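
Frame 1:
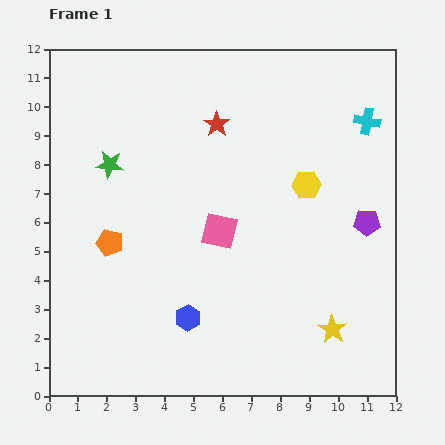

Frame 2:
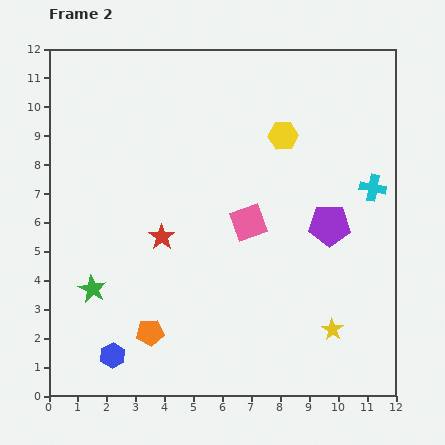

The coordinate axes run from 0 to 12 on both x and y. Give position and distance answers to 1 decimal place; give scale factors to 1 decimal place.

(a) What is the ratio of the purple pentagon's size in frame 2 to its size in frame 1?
1.5×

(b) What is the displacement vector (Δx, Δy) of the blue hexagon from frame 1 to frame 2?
(-2.6, -1.3)

The blue hexagon was at (4.8, 2.7) in frame 1 and (2.2, 1.4) in frame 2.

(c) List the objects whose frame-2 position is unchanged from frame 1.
the yellow star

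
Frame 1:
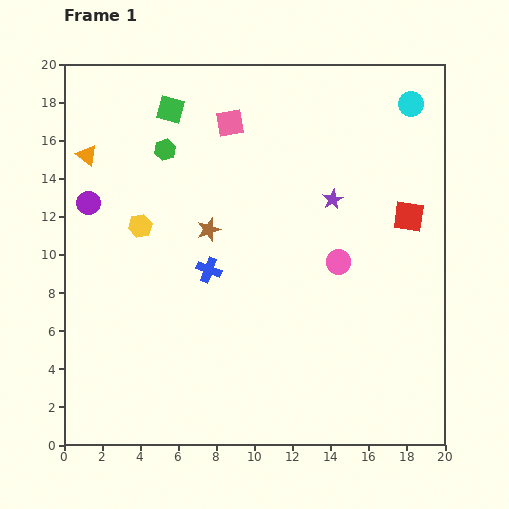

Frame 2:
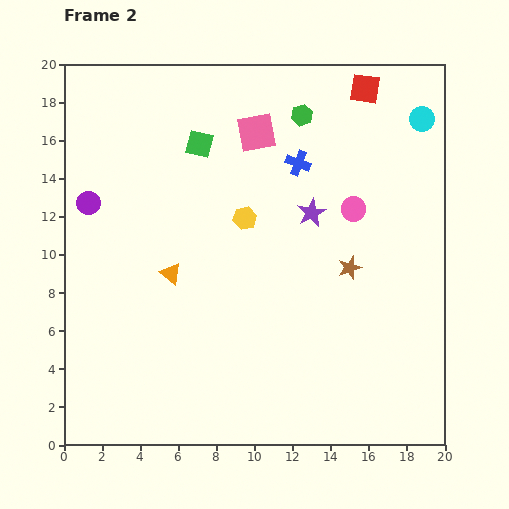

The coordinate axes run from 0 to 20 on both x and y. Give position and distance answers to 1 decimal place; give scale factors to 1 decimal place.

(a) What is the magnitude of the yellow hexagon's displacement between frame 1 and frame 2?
5.5

The yellow hexagon moved from (4.0, 11.5) to (9.5, 11.9), a distance of √(5.5² + 0.4²) ≈ 5.5.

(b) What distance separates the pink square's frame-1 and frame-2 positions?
1.5

The pink square moved from (8.7, 16.9) to (10.1, 16.4), a distance of √(1.4² + 0.5²) ≈ 1.5.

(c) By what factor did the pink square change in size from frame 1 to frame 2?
1.4×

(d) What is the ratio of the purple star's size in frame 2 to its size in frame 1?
1.4×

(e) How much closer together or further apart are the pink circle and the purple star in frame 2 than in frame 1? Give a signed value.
-1.1

Distance in frame 1: 3.3. Distance in frame 2: 2.2.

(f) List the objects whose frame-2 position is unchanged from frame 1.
the purple circle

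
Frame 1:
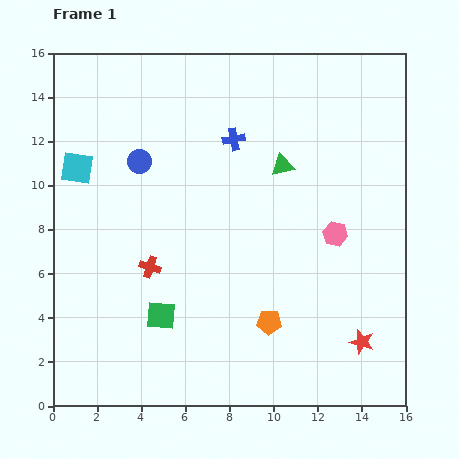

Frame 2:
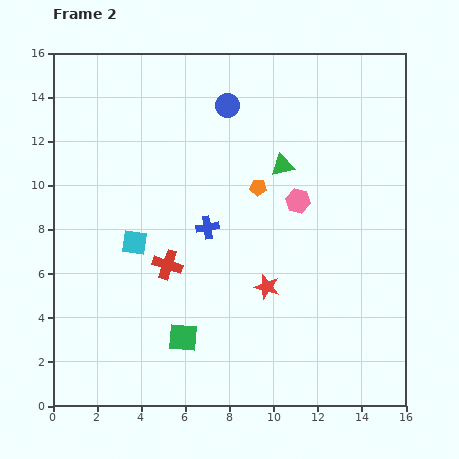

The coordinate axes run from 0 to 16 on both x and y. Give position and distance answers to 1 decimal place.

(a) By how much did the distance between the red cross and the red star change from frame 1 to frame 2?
-5.6

Distance in frame 1: 10.2. Distance in frame 2: 4.6.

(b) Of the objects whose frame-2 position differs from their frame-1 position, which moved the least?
the red cross

(moved 0.8)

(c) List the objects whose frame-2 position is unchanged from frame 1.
the green triangle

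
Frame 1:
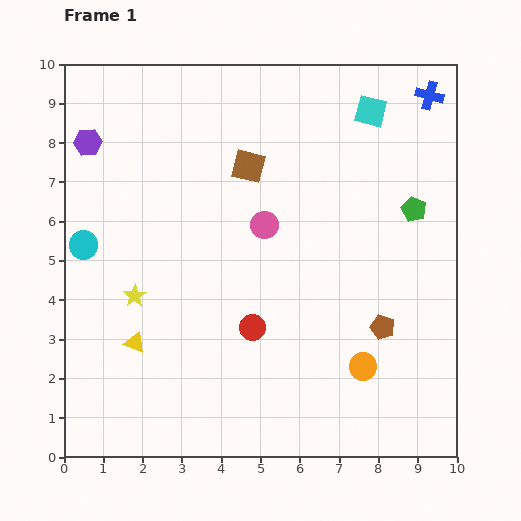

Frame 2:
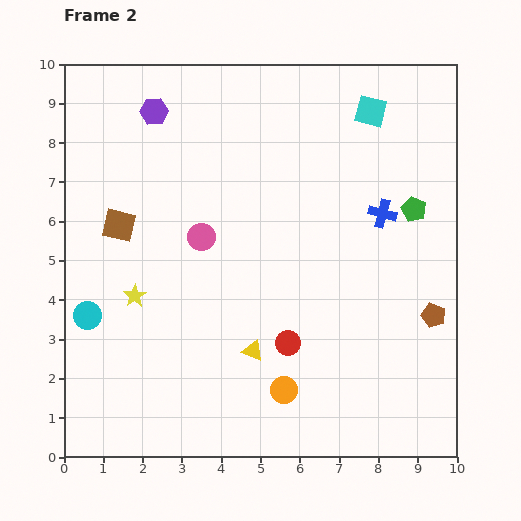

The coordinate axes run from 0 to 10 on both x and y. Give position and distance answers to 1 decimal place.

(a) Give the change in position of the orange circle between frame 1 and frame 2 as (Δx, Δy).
(-2.0, -0.6)

The orange circle was at (7.6, 2.3) in frame 1 and (5.6, 1.7) in frame 2.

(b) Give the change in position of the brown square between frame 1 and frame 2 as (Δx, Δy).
(-3.3, -1.5)

The brown square was at (4.7, 7.4) in frame 1 and (1.4, 5.9) in frame 2.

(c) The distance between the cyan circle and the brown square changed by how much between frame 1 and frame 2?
-2.3

Distance in frame 1: 4.7. Distance in frame 2: 2.4.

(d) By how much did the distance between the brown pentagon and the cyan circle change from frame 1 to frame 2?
+0.9

Distance in frame 1: 7.9. Distance in frame 2: 8.8.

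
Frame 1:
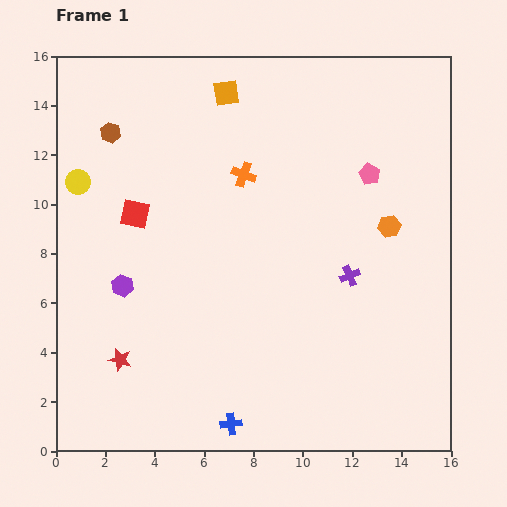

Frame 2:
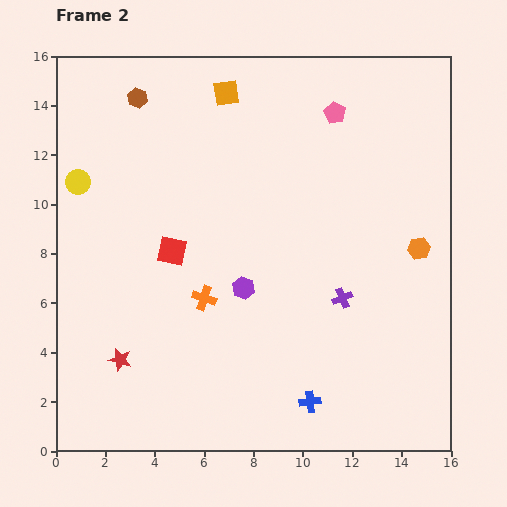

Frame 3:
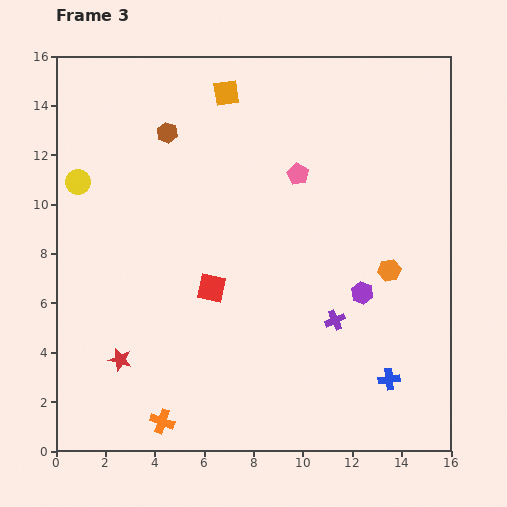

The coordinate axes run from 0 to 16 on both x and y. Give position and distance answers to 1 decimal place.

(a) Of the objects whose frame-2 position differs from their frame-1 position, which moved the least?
the purple cross

(moved 0.9)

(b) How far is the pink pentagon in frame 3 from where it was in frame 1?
2.9

The pink pentagon moved from (12.7, 11.2) to (9.8, 11.2), a distance of √(2.9² + 0.0²) ≈ 2.9.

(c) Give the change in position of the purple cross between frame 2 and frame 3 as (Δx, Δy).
(-0.3, -0.9)

The purple cross was at (11.6, 6.2) in frame 2 and (11.3, 5.3) in frame 3.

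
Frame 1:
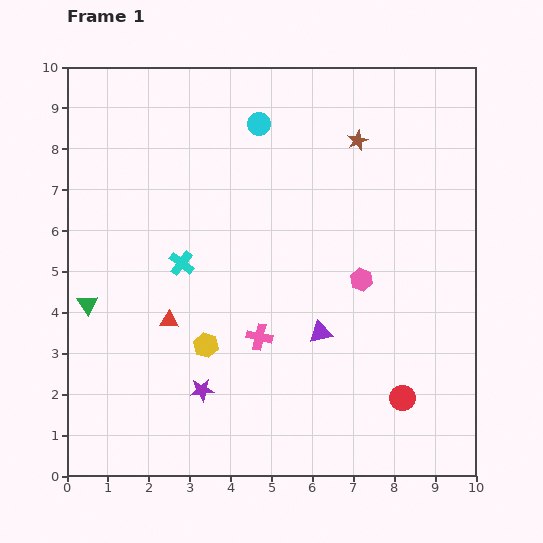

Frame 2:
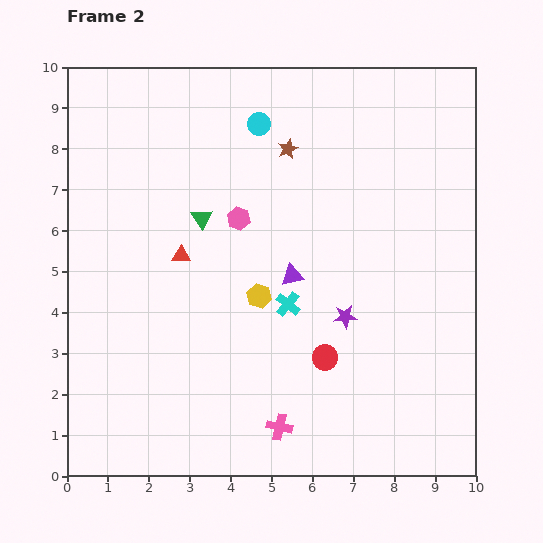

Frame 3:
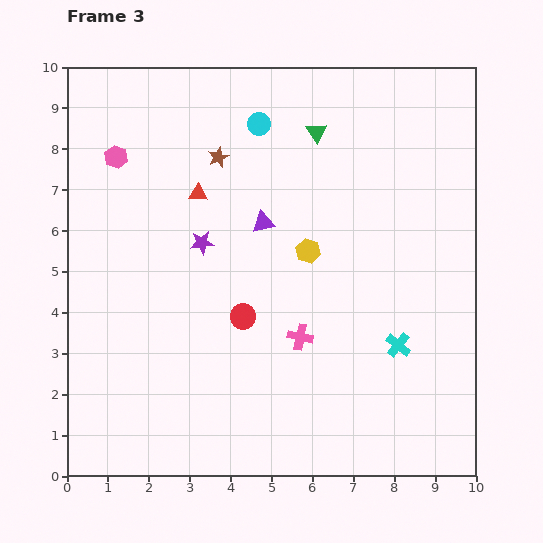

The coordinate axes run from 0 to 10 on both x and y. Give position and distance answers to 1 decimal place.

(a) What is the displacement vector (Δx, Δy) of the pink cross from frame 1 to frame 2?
(0.5, -2.2)

The pink cross was at (4.7, 3.4) in frame 1 and (5.2, 1.2) in frame 2.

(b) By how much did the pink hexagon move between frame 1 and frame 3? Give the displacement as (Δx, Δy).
(-6.0, 3.0)

The pink hexagon was at (7.2, 4.8) in frame 1 and (1.2, 7.8) in frame 3.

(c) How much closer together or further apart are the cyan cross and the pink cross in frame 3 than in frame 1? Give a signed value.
-0.2

Distance in frame 1: 2.6. Distance in frame 3: 2.4.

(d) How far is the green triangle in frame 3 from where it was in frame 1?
7.0

The green triangle moved from (0.5, 4.2) to (6.1, 8.4), a distance of √(5.6² + 4.2²) ≈ 7.0.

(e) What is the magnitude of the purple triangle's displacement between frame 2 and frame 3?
1.5

The purple triangle moved from (5.5, 4.9) to (4.8, 6.2), a distance of √(0.7² + 1.3²) ≈ 1.5.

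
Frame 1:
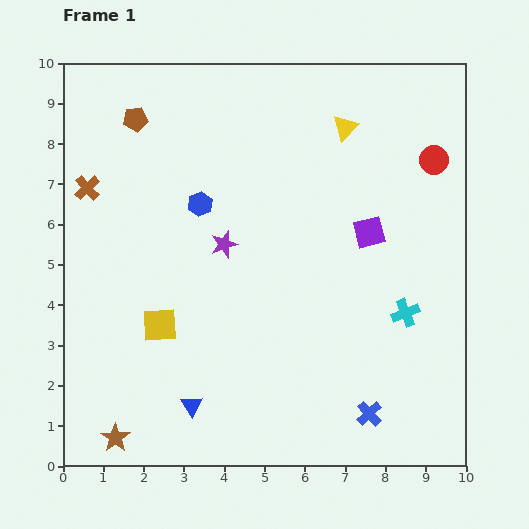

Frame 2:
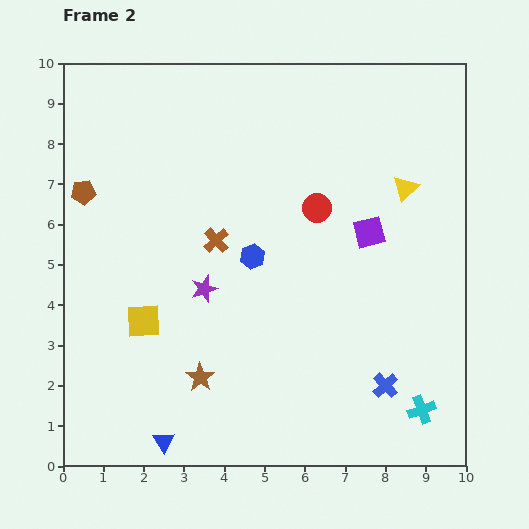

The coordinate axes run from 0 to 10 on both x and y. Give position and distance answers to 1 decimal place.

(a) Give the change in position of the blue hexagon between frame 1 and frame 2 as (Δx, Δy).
(1.3, -1.3)

The blue hexagon was at (3.4, 6.5) in frame 1 and (4.7, 5.2) in frame 2.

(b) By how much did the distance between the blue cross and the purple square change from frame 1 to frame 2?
-0.7

Distance in frame 1: 4.5. Distance in frame 2: 3.8.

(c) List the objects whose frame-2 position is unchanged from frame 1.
the purple square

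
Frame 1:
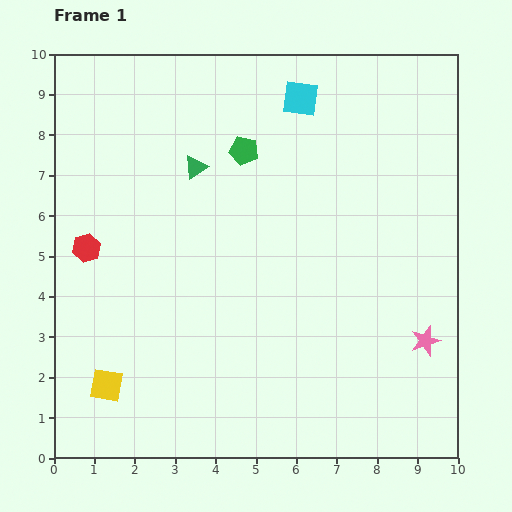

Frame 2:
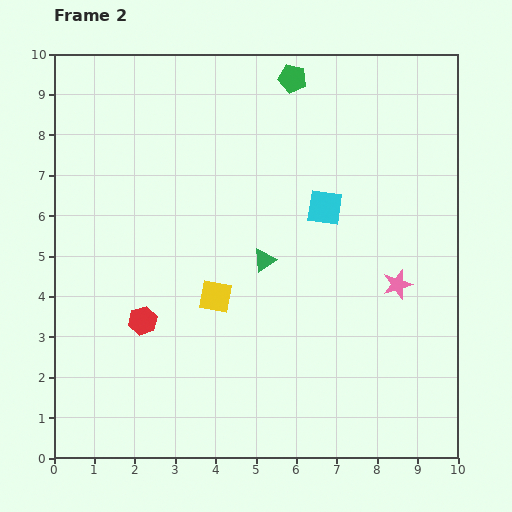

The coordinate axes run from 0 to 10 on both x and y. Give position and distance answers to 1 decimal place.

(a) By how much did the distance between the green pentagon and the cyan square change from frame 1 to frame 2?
+1.4

Distance in frame 1: 1.9. Distance in frame 2: 3.3.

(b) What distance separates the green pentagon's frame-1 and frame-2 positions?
2.2

The green pentagon moved from (4.7, 7.6) to (5.9, 9.4), a distance of √(1.2² + 1.8²) ≈ 2.2.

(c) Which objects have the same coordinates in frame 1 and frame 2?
none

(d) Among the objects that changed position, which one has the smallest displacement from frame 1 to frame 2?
the pink star

(moved 1.6)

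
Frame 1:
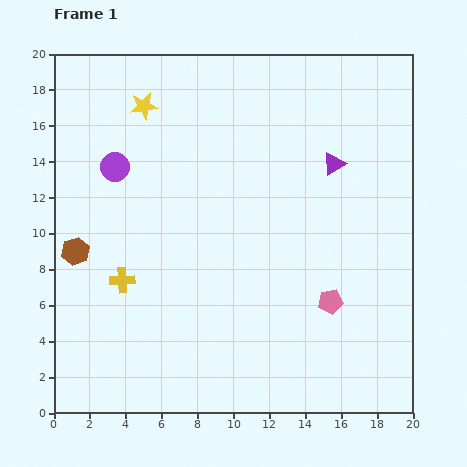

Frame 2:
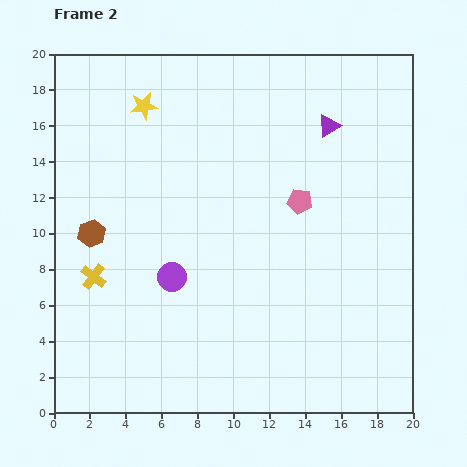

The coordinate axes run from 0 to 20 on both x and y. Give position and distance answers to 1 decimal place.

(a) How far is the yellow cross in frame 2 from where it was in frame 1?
1.6

The yellow cross moved from (3.8, 7.4) to (2.2, 7.6), a distance of √(1.6² + 0.2²) ≈ 1.6.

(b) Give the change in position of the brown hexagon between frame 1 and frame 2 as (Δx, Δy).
(0.9, 1.0)

The brown hexagon was at (1.2, 9.0) in frame 1 and (2.1, 10.0) in frame 2.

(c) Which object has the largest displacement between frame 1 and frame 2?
the purple circle

(moved 6.9; next 5.9)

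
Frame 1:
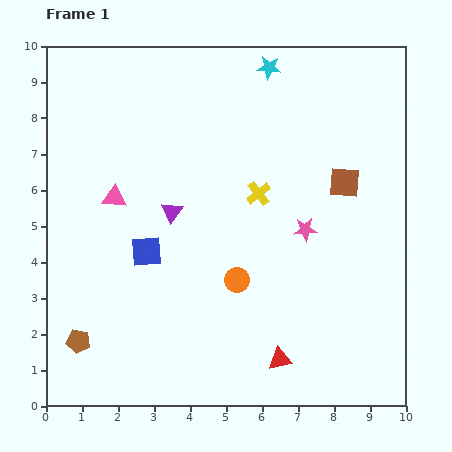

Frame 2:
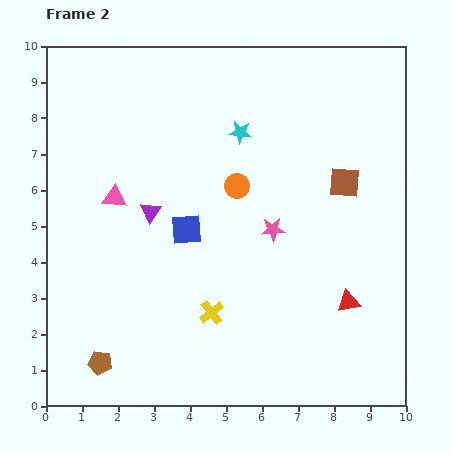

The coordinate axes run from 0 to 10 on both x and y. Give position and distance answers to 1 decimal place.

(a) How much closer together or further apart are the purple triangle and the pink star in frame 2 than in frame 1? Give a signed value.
-0.3

Distance in frame 1: 3.7. Distance in frame 2: 3.4.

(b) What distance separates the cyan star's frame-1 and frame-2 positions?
2.0

The cyan star moved from (6.2, 9.4) to (5.4, 7.6), a distance of √(0.8² + 1.8²) ≈ 2.0.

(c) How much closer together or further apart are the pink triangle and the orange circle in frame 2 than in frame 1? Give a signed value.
-0.7

Distance in frame 1: 4.1. Distance in frame 2: 3.4.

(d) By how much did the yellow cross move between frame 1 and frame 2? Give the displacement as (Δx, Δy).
(-1.3, -3.3)

The yellow cross was at (5.9, 5.9) in frame 1 and (4.6, 2.6) in frame 2.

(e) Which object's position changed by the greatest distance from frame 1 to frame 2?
the yellow cross

(moved 3.5; next 2.6)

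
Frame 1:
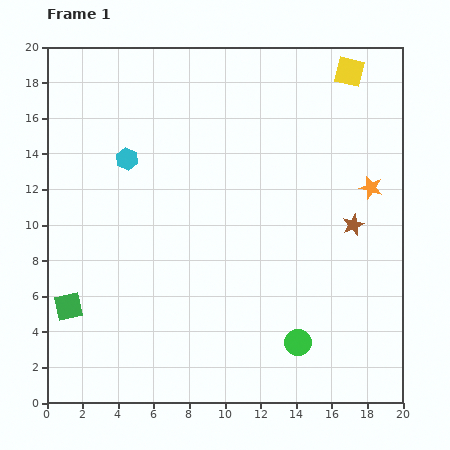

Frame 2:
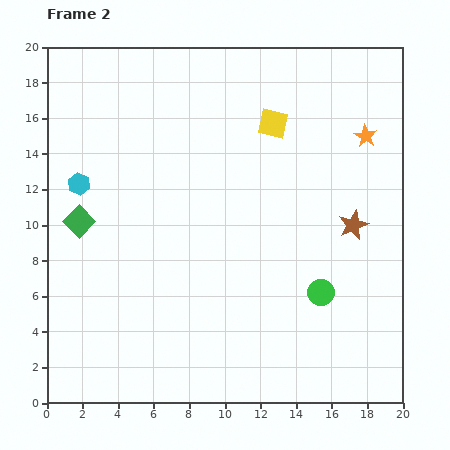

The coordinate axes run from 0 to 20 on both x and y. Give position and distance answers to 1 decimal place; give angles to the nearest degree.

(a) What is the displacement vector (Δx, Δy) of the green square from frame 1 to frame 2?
(0.6, 4.8)

The green square was at (1.2, 5.4) in frame 1 and (1.8, 10.2) in frame 2.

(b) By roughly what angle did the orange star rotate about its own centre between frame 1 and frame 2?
16° clockwise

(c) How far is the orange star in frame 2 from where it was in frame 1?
2.9

The orange star moved from (18.2, 12.1) to (17.9, 15.0), a distance of √(0.3² + 2.9²) ≈ 2.9.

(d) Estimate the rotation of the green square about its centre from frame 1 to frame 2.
33° counter-clockwise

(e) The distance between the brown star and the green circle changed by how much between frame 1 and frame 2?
-3.1

Distance in frame 1: 7.3. Distance in frame 2: 4.2.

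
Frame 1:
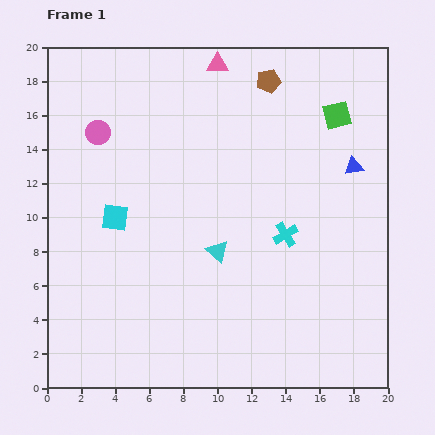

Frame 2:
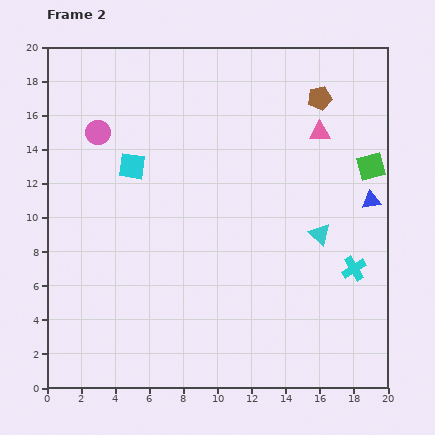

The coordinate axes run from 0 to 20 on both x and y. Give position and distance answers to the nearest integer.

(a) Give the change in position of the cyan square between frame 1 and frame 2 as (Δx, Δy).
(1, 3)

The cyan square was at (4, 10) in frame 1 and (5, 13) in frame 2.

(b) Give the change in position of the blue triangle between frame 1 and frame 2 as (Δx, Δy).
(1, -2)

The blue triangle was at (18, 13) in frame 1 and (19, 11) in frame 2.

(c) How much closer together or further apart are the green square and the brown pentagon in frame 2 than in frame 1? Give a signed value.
+1

Distance in frame 1: 4. Distance in frame 2: 5.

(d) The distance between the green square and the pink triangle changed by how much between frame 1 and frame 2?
-4

Distance in frame 1: 8. Distance in frame 2: 4.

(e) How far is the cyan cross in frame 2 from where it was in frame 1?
4

The cyan cross moved from (14, 9) to (18, 7), a distance of √(4² + 2²) ≈ 4.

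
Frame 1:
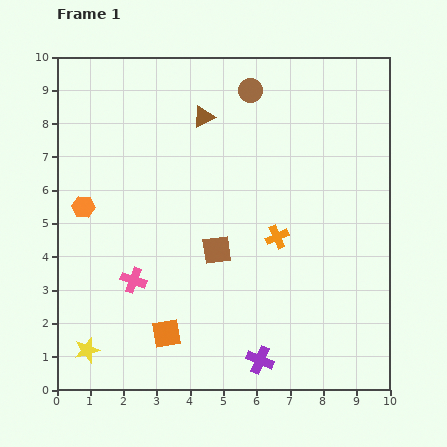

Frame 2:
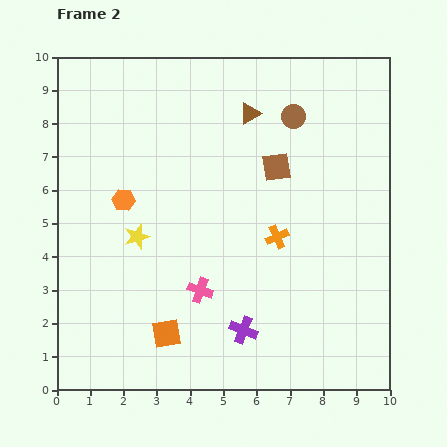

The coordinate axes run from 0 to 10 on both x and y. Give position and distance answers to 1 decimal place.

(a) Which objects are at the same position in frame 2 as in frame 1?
the orange square, the orange cross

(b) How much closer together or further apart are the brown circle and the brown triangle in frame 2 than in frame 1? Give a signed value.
-0.3

Distance in frame 1: 1.6. Distance in frame 2: 1.3.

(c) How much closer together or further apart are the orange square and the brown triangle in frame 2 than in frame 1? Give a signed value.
+0.5

Distance in frame 1: 6.6. Distance in frame 2: 7.1.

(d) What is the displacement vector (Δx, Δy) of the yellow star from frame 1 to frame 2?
(1.5, 3.4)

The yellow star was at (0.9, 1.2) in frame 1 and (2.4, 4.6) in frame 2.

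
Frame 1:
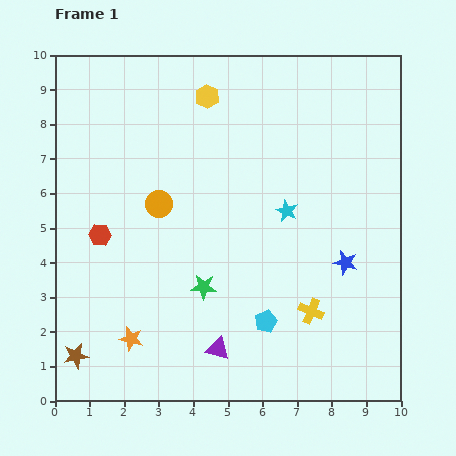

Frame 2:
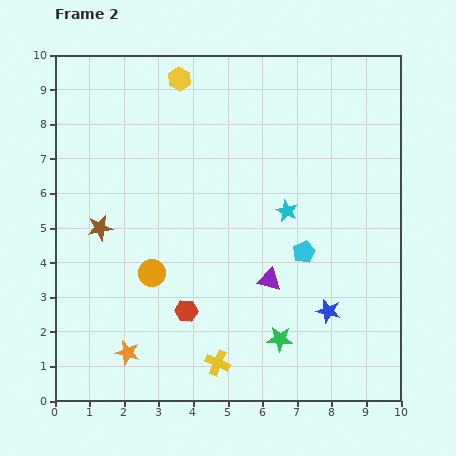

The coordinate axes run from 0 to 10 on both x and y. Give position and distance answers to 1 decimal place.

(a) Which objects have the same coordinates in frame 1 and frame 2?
the cyan star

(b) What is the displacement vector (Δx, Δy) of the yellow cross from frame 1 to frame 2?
(-2.7, -1.5)

The yellow cross was at (7.4, 2.6) in frame 1 and (4.7, 1.1) in frame 2.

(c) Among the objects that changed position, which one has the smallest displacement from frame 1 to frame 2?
the orange star

(moved 0.4)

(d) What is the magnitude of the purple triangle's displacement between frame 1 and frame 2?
2.5

The purple triangle moved from (4.7, 1.5) to (6.2, 3.5), a distance of √(1.5² + 2.0²) ≈ 2.5.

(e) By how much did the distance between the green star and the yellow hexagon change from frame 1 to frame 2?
+2.5

Distance in frame 1: 5.5. Distance in frame 2: 8.0.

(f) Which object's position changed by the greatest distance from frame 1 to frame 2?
the brown star

(moved 3.8; next 3.3)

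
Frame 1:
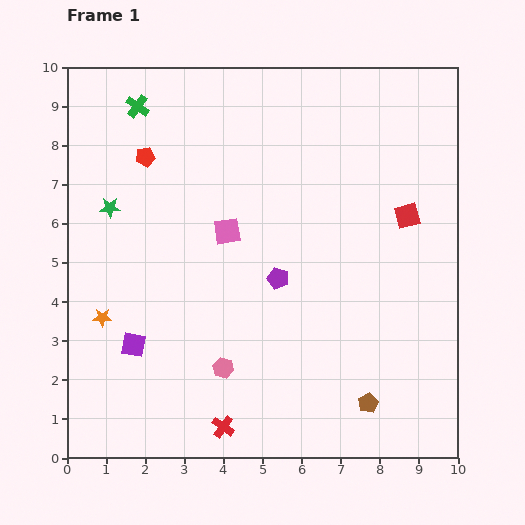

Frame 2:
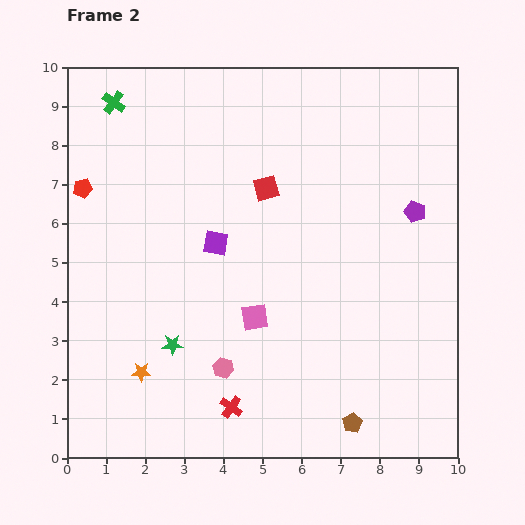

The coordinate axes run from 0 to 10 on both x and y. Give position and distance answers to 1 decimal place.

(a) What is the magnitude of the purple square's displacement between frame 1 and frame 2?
3.3

The purple square moved from (1.7, 2.9) to (3.8, 5.5), a distance of √(2.1² + 2.6²) ≈ 3.3.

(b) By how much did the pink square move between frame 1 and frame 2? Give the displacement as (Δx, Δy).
(0.7, -2.2)

The pink square was at (4.1, 5.8) in frame 1 and (4.8, 3.6) in frame 2.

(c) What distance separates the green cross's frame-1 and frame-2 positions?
0.6

The green cross moved from (1.8, 9.0) to (1.2, 9.1), a distance of √(0.6² + 0.1²) ≈ 0.6.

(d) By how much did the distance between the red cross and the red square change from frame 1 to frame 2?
-1.5

Distance in frame 1: 7.2. Distance in frame 2: 5.7.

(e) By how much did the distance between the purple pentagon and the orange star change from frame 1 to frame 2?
+3.5

Distance in frame 1: 4.6. Distance in frame 2: 8.1.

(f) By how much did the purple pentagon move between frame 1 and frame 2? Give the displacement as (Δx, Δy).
(3.5, 1.7)

The purple pentagon was at (5.4, 4.6) in frame 1 and (8.9, 6.3) in frame 2.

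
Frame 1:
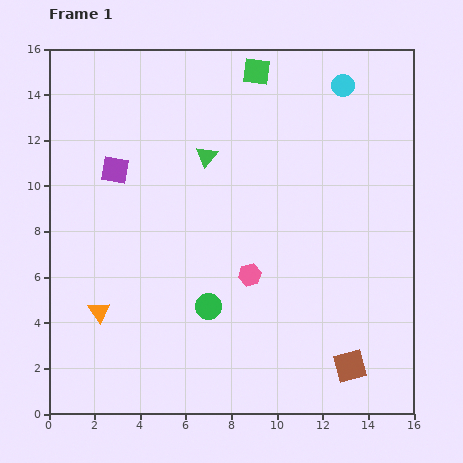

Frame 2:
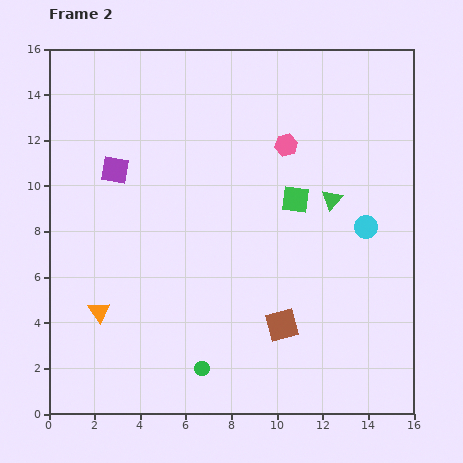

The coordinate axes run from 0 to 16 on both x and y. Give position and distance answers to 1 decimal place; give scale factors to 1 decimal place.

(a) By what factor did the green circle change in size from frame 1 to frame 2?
0.6×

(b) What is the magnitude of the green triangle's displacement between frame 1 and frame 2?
5.8

The green triangle moved from (6.9, 11.3) to (12.4, 9.4), a distance of √(5.5² + 1.9²) ≈ 5.8.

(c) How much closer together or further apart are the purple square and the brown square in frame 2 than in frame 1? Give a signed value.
-3.4

Distance in frame 1: 13.4. Distance in frame 2: 10.0.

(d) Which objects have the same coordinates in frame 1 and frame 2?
the purple square, the orange triangle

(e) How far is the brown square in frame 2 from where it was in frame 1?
3.5

The brown square moved from (13.2, 2.1) to (10.2, 3.9), a distance of √(3.0² + 1.8²) ≈ 3.5.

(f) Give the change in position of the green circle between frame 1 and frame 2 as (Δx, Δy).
(-0.3, -2.7)

The green circle was at (7.0, 4.7) in frame 1 and (6.7, 2.0) in frame 2.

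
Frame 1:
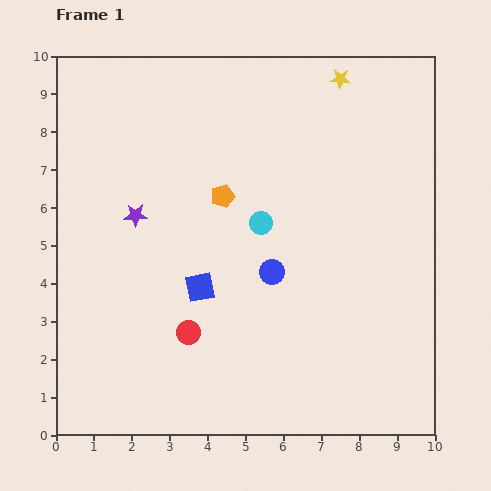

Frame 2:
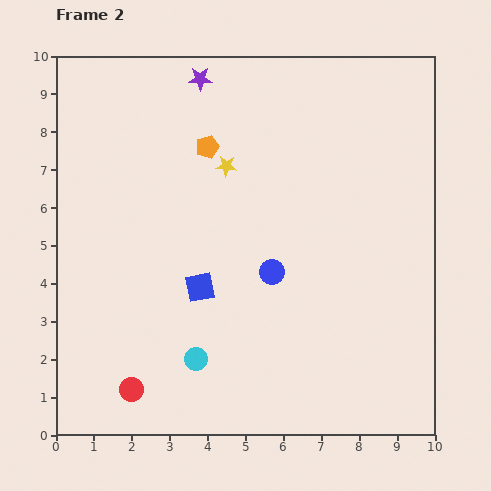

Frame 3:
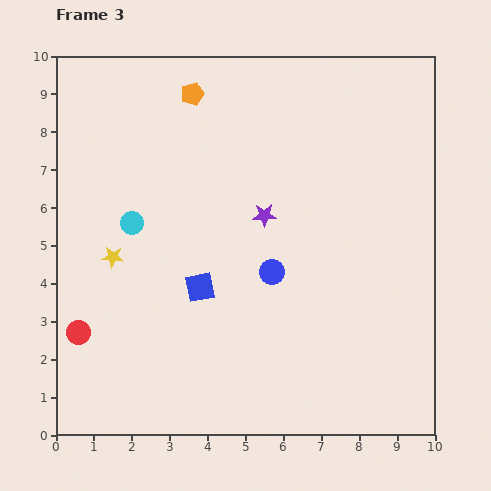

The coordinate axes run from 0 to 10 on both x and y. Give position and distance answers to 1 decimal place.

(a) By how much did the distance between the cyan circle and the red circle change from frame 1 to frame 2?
-1.6

Distance in frame 1: 3.5. Distance in frame 2: 1.9.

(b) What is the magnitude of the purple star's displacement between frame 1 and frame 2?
4.0

The purple star moved from (2.1, 5.8) to (3.8, 9.4), a distance of √(1.7² + 3.6²) ≈ 4.0.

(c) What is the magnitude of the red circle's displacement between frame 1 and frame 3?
2.9

The red circle moved from (3.5, 2.7) to (0.6, 2.7), a distance of √(2.9² + 0.0²) ≈ 2.9.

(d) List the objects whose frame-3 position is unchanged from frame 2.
the blue circle, the blue square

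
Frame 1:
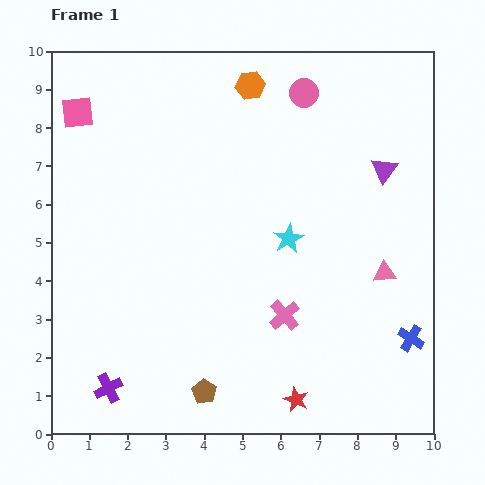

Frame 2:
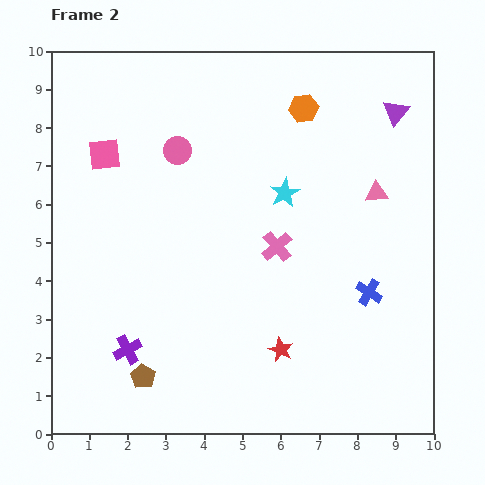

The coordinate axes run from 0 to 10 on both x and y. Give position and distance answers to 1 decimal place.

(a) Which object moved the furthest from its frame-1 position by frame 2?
the pink circle

(moved 3.6; next 2.1)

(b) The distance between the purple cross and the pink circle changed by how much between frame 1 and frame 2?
-3.8

Distance in frame 1: 9.2. Distance in frame 2: 5.4.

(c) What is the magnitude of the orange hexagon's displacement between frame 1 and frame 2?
1.5

The orange hexagon moved from (5.2, 9.1) to (6.6, 8.5), a distance of √(1.4² + 0.6²) ≈ 1.5.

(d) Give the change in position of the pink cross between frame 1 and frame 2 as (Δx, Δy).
(-0.2, 1.8)

The pink cross was at (6.1, 3.1) in frame 1 and (5.9, 4.9) in frame 2.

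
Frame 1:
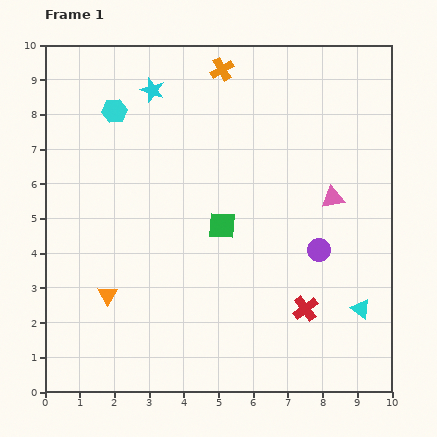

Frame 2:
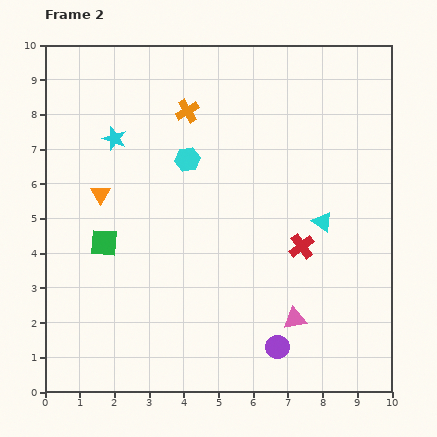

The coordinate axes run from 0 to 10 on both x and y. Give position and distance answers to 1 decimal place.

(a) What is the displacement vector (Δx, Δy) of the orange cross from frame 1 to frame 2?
(-1.0, -1.2)

The orange cross was at (5.1, 9.3) in frame 1 and (4.1, 8.1) in frame 2.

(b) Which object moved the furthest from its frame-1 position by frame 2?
the pink triangle

(moved 3.7; next 3.4)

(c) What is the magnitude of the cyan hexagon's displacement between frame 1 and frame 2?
2.5

The cyan hexagon moved from (2.0, 8.1) to (4.1, 6.7), a distance of √(2.1² + 1.4²) ≈ 2.5.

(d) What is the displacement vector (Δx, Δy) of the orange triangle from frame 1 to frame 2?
(-0.2, 2.9)

The orange triangle was at (1.8, 2.8) in frame 1 and (1.6, 5.7) in frame 2.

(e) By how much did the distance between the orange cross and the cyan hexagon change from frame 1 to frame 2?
-1.9

Distance in frame 1: 3.3. Distance in frame 2: 1.4.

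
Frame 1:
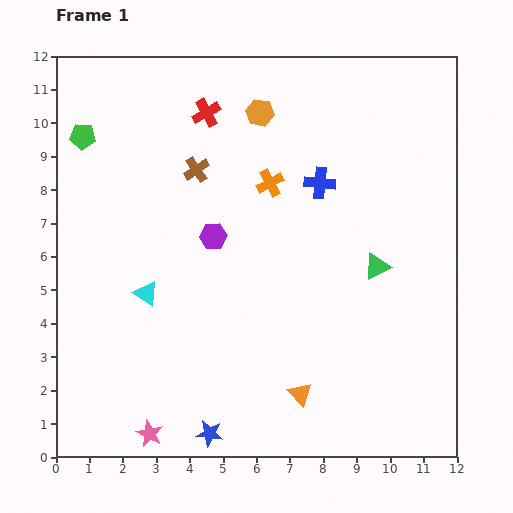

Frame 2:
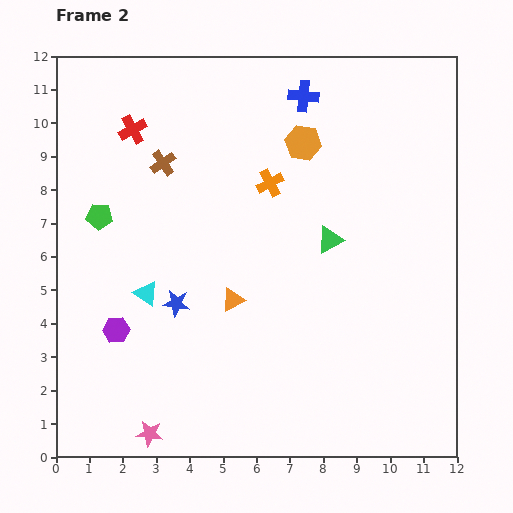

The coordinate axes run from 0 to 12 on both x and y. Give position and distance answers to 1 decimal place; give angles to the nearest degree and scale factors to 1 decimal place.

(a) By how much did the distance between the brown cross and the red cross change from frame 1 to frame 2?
-0.4

Distance in frame 1: 1.7. Distance in frame 2: 1.3.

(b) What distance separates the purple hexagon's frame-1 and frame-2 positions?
4.0

The purple hexagon moved from (4.7, 6.6) to (1.8, 3.8), a distance of √(2.9² + 2.8²) ≈ 4.0.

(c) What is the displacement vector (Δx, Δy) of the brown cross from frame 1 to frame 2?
(-1.0, 0.2)

The brown cross was at (4.2, 8.6) in frame 1 and (3.2, 8.8) in frame 2.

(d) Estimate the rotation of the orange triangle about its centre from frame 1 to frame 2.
46° clockwise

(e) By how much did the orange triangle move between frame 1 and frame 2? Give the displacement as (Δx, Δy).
(-2.0, 2.8)

The orange triangle was at (7.3, 1.9) in frame 1 and (5.3, 4.7) in frame 2.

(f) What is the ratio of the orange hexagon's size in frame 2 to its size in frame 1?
1.3×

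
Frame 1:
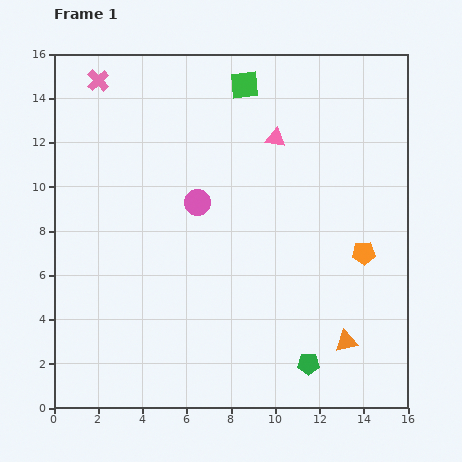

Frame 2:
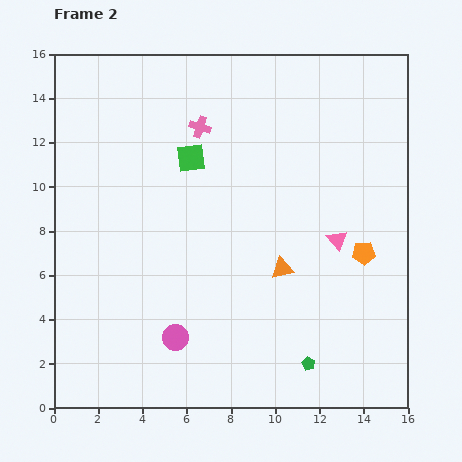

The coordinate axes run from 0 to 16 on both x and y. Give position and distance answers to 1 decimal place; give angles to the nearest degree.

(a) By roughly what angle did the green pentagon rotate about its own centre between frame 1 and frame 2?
26° clockwise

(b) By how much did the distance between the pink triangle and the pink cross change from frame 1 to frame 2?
-0.4

Distance in frame 1: 8.4. Distance in frame 2: 8.0.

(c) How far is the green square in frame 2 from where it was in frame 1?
4.1

The green square moved from (8.6, 14.6) to (6.2, 11.3), a distance of √(2.4² + 3.3²) ≈ 4.1.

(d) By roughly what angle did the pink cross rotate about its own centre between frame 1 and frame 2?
27° counter-clockwise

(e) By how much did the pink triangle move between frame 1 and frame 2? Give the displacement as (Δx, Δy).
(2.8, -4.6)

The pink triangle was at (10.0, 12.2) in frame 1 and (12.8, 7.6) in frame 2.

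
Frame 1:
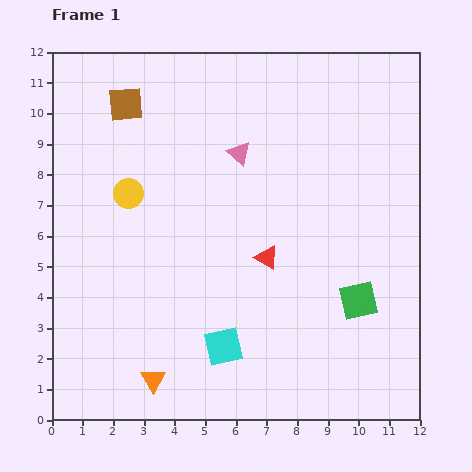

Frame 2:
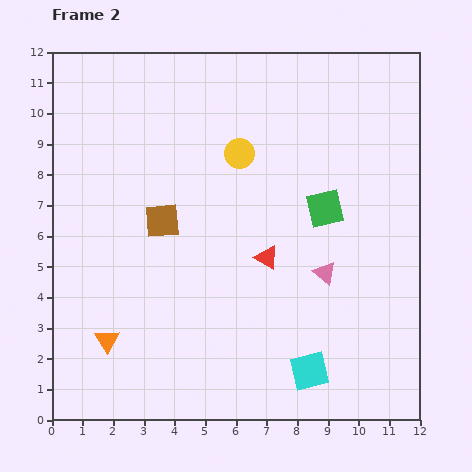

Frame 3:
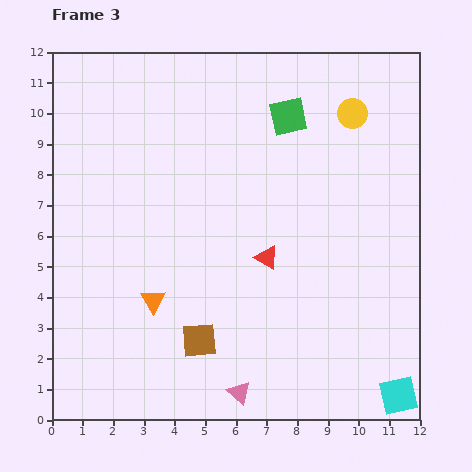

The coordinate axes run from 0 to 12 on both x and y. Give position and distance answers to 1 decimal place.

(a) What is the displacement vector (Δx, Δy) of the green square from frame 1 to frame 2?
(-1.1, 3.0)

The green square was at (10.0, 3.9) in frame 1 and (8.9, 6.9) in frame 2.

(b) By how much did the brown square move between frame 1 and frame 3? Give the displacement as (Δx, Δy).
(2.4, -7.7)

The brown square was at (2.4, 10.3) in frame 1 and (4.8, 2.6) in frame 3.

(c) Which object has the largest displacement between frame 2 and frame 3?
the pink triangle

(moved 4.8; next 4.1)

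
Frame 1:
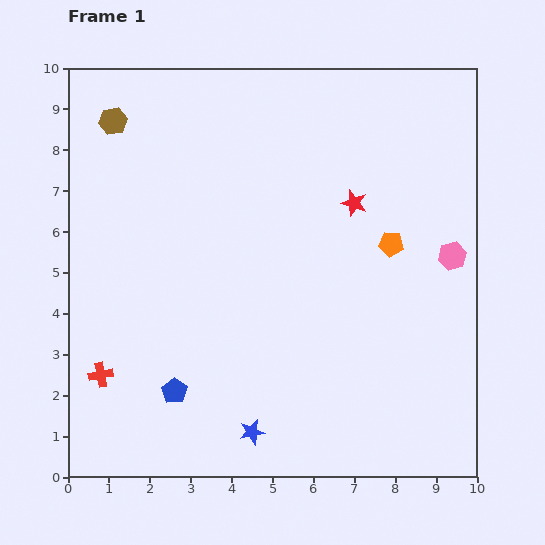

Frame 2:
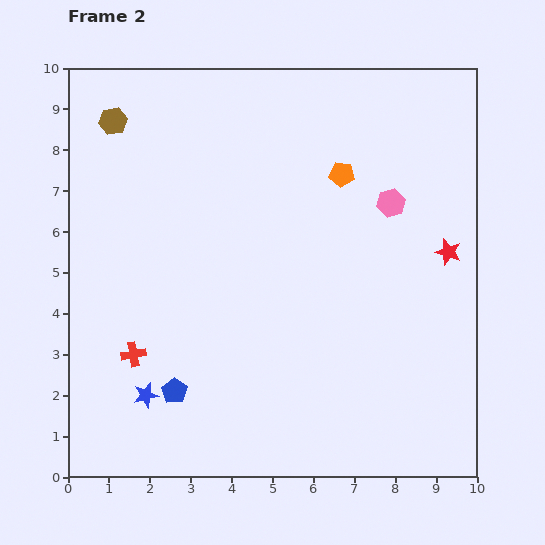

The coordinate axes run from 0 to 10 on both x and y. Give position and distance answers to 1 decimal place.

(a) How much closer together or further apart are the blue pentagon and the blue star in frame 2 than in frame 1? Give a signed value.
-1.4

Distance in frame 1: 2.1. Distance in frame 2: 0.7.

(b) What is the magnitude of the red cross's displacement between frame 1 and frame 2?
0.9

The red cross moved from (0.8, 2.5) to (1.6, 3.0), a distance of √(0.8² + 0.5²) ≈ 0.9.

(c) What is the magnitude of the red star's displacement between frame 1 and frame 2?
2.6

The red star moved from (7.0, 6.7) to (9.3, 5.5), a distance of √(2.3² + 1.2²) ≈ 2.6.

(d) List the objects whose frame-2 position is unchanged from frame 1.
the blue pentagon, the brown hexagon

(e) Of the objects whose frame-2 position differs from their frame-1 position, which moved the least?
the red cross

(moved 0.9)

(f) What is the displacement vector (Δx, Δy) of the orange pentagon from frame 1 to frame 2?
(-1.2, 1.7)

The orange pentagon was at (7.9, 5.7) in frame 1 and (6.7, 7.4) in frame 2.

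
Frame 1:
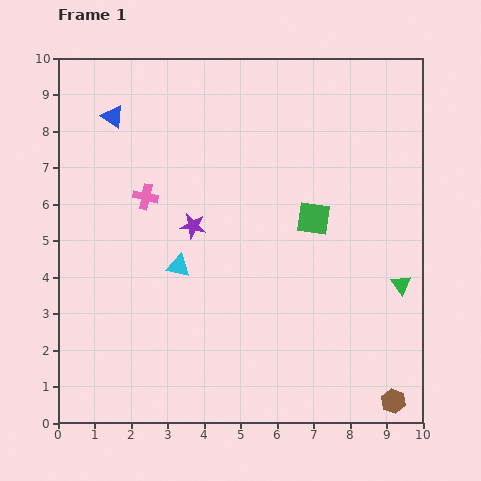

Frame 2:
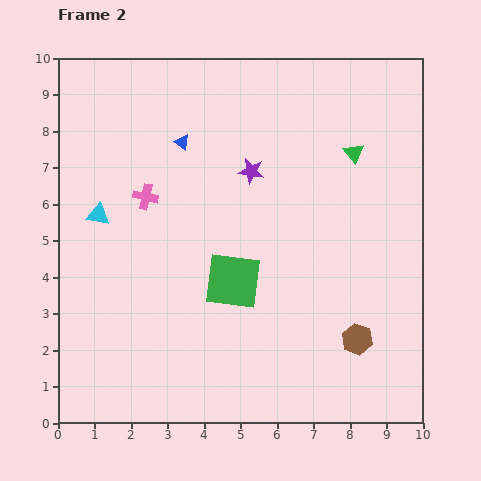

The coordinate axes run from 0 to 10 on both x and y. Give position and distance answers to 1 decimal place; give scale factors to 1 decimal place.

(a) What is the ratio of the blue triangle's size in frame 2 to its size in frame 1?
0.7×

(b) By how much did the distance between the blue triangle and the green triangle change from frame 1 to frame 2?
-4.4

Distance in frame 1: 9.1. Distance in frame 2: 4.7.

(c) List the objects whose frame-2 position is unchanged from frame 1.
the pink cross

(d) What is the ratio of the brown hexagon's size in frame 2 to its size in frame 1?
1.3×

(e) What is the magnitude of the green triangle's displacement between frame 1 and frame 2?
3.8

The green triangle moved from (9.4, 3.8) to (8.1, 7.4), a distance of √(1.3² + 3.6²) ≈ 3.8.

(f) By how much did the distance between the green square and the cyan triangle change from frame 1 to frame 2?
+0.2

Distance in frame 1: 3.9. Distance in frame 2: 4.1.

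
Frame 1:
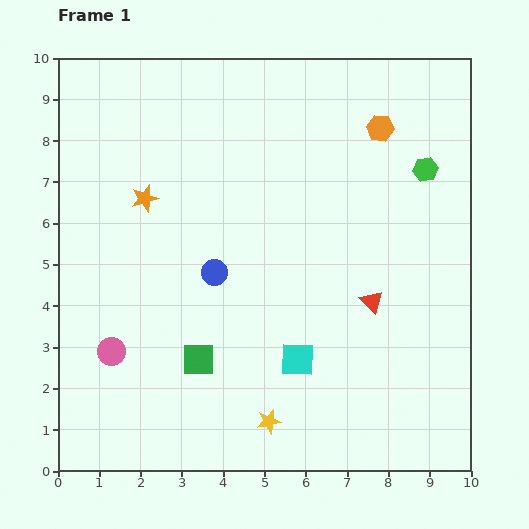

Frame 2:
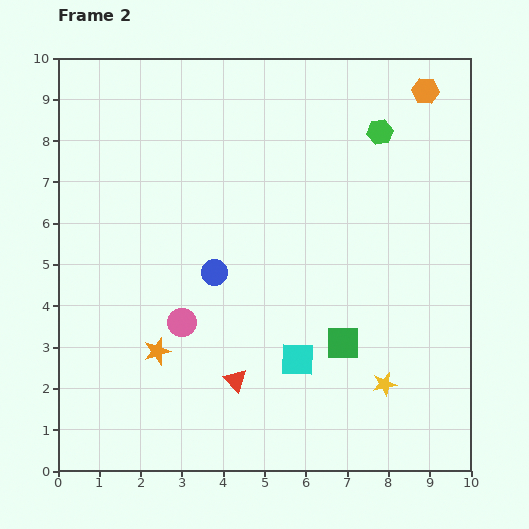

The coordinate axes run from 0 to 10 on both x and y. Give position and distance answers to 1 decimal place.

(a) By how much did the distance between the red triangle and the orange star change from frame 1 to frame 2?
-4.0

Distance in frame 1: 6.0. Distance in frame 2: 2.0.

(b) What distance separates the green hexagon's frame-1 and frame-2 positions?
1.4

The green hexagon moved from (8.9, 7.3) to (7.8, 8.2), a distance of √(1.1² + 0.9²) ≈ 1.4.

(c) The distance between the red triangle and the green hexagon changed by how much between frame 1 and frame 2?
+3.4

Distance in frame 1: 3.5. Distance in frame 2: 6.9.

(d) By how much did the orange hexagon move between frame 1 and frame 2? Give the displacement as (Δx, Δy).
(1.1, 0.9)

The orange hexagon was at (7.8, 8.3) in frame 1 and (8.9, 9.2) in frame 2.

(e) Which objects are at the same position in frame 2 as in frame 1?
the cyan square, the blue circle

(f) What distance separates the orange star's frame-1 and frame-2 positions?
3.7

The orange star moved from (2.1, 6.6) to (2.4, 2.9), a distance of √(0.3² + 3.7²) ≈ 3.7.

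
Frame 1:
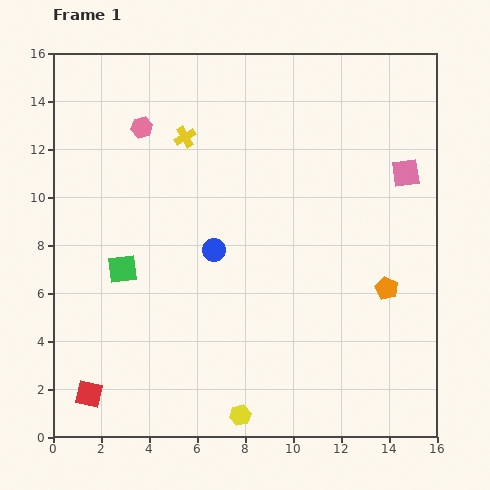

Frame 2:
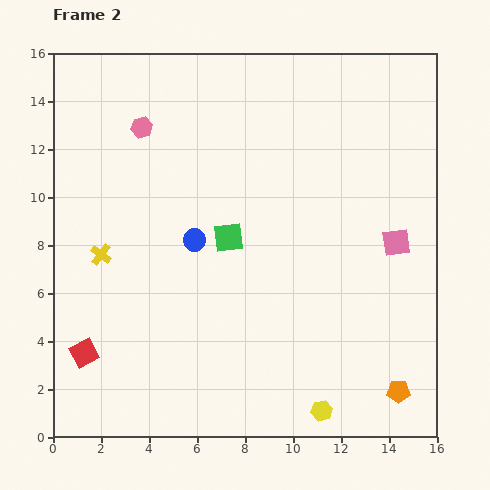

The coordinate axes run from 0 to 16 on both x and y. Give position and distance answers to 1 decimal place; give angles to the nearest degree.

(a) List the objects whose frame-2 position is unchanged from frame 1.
the pink hexagon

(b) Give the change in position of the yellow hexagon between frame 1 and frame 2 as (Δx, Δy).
(3.4, 0.2)

The yellow hexagon was at (7.8, 0.9) in frame 1 and (11.2, 1.1) in frame 2.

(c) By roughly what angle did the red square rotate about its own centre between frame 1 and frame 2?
40° counter-clockwise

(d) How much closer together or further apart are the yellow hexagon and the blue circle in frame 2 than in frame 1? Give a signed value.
+1.9

Distance in frame 1: 7.0. Distance in frame 2: 8.9.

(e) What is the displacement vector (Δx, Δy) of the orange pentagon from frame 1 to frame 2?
(0.5, -4.3)

The orange pentagon was at (13.9, 6.2) in frame 1 and (14.4, 1.9) in frame 2.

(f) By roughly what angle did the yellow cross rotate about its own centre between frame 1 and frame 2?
24° counter-clockwise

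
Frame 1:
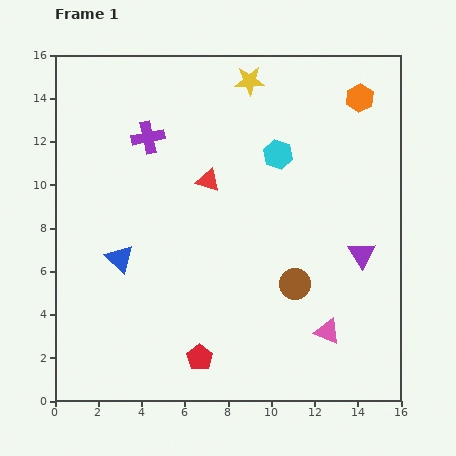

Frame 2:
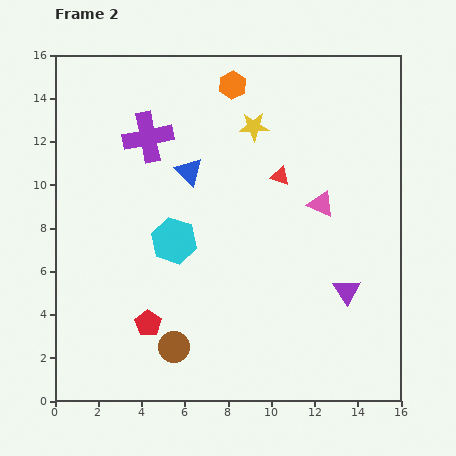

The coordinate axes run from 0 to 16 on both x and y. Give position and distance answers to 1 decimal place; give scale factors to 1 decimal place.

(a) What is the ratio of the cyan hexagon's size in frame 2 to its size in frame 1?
1.6×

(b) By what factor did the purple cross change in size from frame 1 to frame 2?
1.5×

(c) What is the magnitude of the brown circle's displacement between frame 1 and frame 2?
6.3

The brown circle moved from (11.1, 5.4) to (5.5, 2.5), a distance of √(5.6² + 2.9²) ≈ 6.3.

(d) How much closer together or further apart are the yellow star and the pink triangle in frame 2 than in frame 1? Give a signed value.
-7.3

Distance in frame 1: 12.1. Distance in frame 2: 4.8.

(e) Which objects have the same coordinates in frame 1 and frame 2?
the purple cross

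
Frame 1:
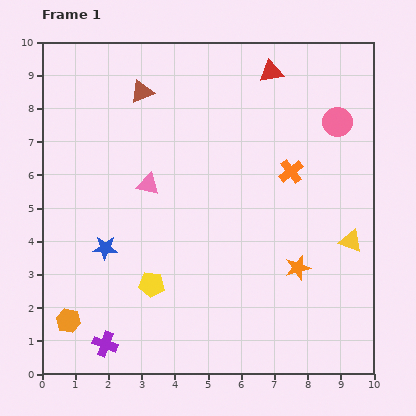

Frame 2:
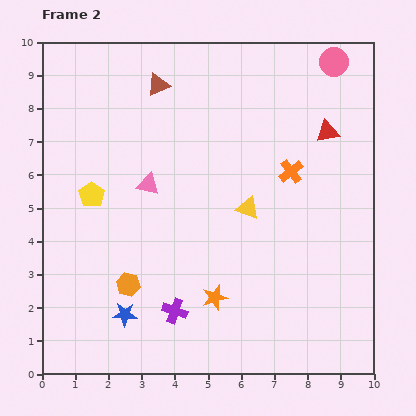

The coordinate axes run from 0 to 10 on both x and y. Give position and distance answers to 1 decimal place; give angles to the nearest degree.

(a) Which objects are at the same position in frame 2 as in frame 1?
the pink triangle, the orange cross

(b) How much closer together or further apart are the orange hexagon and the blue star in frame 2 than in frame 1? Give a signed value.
-1.6

Distance in frame 1: 2.5. Distance in frame 2: 0.9.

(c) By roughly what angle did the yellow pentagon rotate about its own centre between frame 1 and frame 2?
28° clockwise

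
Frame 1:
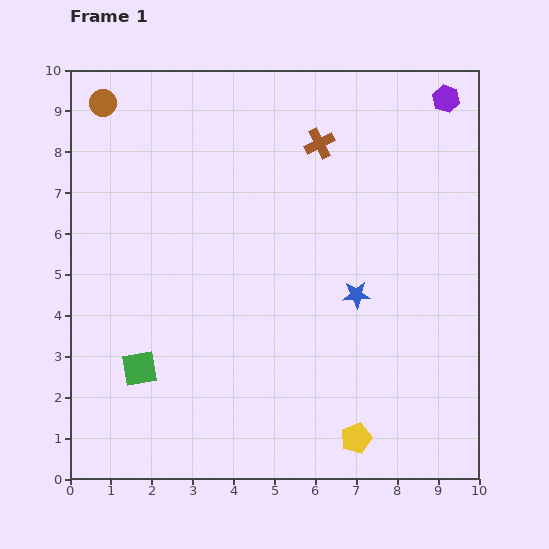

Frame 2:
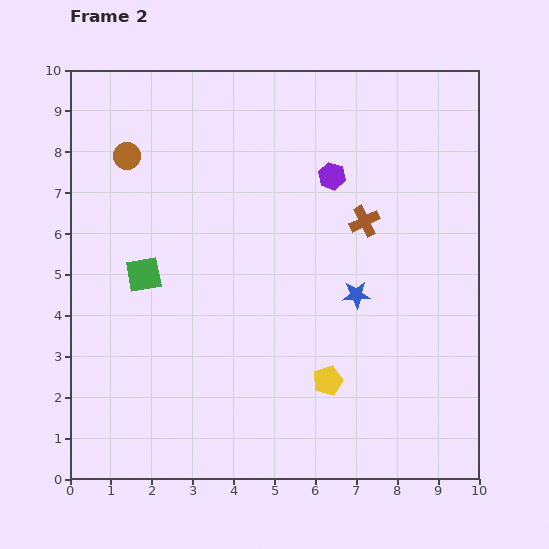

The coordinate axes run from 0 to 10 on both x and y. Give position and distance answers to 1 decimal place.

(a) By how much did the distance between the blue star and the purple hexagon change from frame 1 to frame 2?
-2.3

Distance in frame 1: 5.3. Distance in frame 2: 3.0.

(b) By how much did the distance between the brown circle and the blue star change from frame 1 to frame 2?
-1.2

Distance in frame 1: 7.8. Distance in frame 2: 6.6.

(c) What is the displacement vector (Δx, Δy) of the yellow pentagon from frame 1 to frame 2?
(-0.7, 1.4)

The yellow pentagon was at (7.0, 1.0) in frame 1 and (6.3, 2.4) in frame 2.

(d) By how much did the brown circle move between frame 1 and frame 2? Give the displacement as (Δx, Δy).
(0.6, -1.3)

The brown circle was at (0.8, 9.2) in frame 1 and (1.4, 7.9) in frame 2.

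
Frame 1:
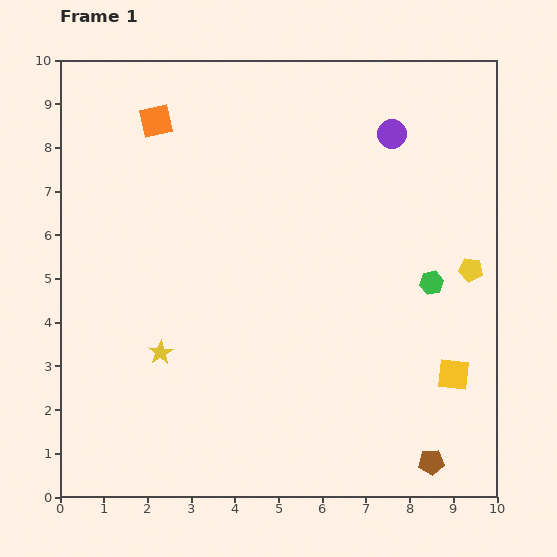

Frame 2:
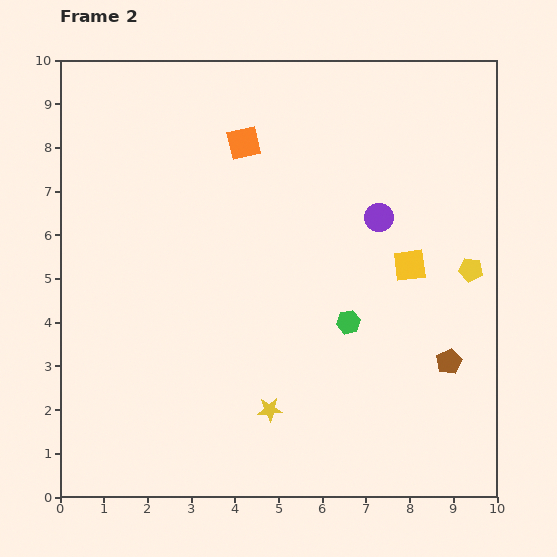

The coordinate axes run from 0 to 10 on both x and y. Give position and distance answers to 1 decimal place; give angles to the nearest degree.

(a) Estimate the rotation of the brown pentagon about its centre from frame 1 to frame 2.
23° counter-clockwise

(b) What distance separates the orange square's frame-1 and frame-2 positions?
2.1

The orange square moved from (2.2, 8.6) to (4.2, 8.1), a distance of √(2.0² + 0.5²) ≈ 2.1.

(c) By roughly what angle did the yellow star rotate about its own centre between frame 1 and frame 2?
27° clockwise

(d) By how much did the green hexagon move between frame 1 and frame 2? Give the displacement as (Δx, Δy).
(-1.9, -0.9)

The green hexagon was at (8.5, 4.9) in frame 1 and (6.6, 4.0) in frame 2.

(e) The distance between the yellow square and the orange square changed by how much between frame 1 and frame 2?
-4.2

Distance in frame 1: 8.9. Distance in frame 2: 4.7.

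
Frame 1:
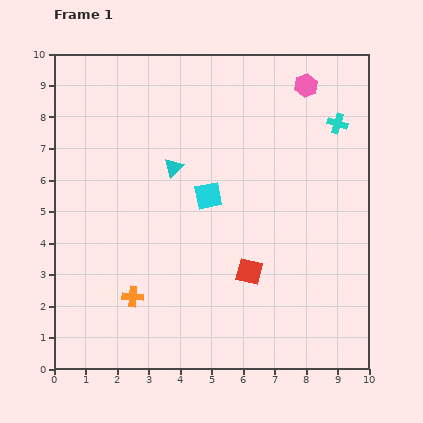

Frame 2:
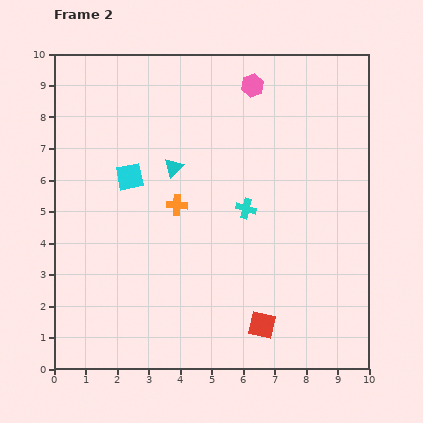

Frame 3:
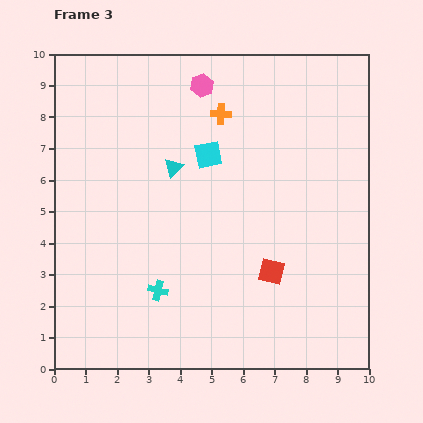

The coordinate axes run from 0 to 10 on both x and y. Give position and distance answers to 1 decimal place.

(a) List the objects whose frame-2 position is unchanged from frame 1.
the cyan triangle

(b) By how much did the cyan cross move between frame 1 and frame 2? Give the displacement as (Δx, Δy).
(-2.9, -2.7)

The cyan cross was at (9.0, 7.8) in frame 1 and (6.1, 5.1) in frame 2.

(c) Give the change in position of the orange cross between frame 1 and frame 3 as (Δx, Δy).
(2.8, 5.8)

The orange cross was at (2.5, 2.3) in frame 1 and (5.3, 8.1) in frame 3.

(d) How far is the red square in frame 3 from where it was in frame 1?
0.7

The red square moved from (6.2, 3.1) to (6.9, 3.1), a distance of √(0.7² + 0.0²) ≈ 0.7.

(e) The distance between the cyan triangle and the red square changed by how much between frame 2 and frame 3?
-1.2

Distance in frame 2: 5.7. Distance in frame 3: 4.5.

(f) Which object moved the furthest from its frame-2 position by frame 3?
the cyan cross

(moved 3.8; next 3.2)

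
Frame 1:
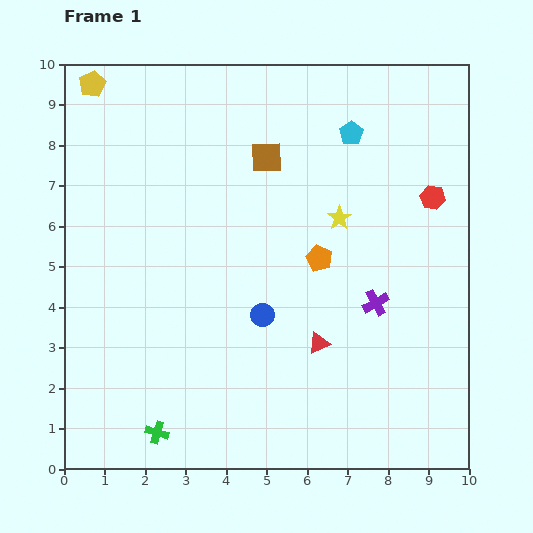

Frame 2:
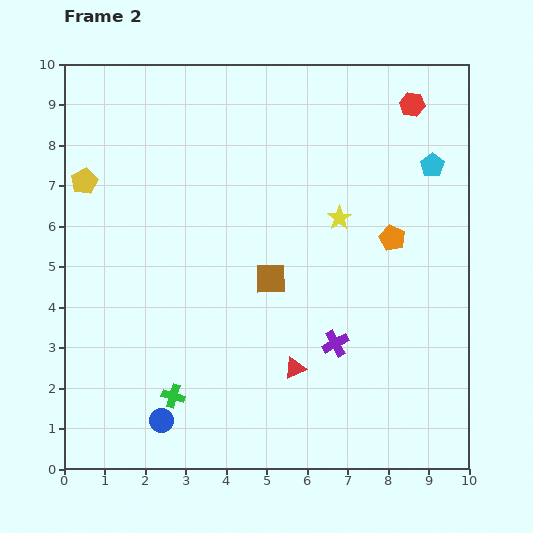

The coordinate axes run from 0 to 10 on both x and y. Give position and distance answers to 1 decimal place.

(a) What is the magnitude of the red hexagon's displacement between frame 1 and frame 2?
2.4

The red hexagon moved from (9.1, 6.7) to (8.6, 9.0), a distance of √(0.5² + 2.3²) ≈ 2.4.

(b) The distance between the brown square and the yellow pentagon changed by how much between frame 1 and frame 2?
+0.5

Distance in frame 1: 4.7. Distance in frame 2: 5.2.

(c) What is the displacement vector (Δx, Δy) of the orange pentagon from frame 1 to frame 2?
(1.8, 0.5)

The orange pentagon was at (6.3, 5.2) in frame 1 and (8.1, 5.7) in frame 2.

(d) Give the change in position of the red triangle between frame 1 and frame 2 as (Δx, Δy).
(-0.6, -0.6)

The red triangle was at (6.3, 3.1) in frame 1 and (5.7, 2.5) in frame 2.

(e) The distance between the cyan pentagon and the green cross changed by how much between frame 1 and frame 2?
-0.2

Distance in frame 1: 8.8. Distance in frame 2: 8.6.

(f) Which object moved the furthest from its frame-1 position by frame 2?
the blue circle

(moved 3.6; next 3.0)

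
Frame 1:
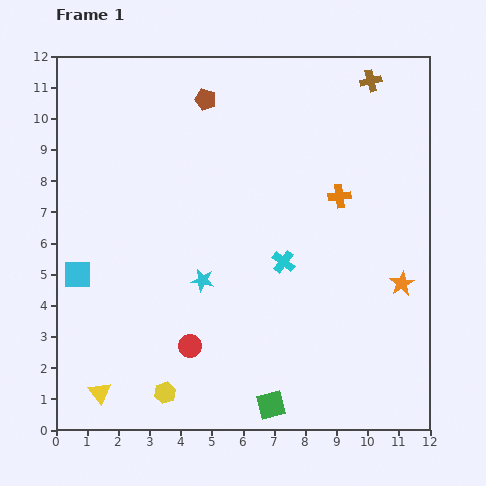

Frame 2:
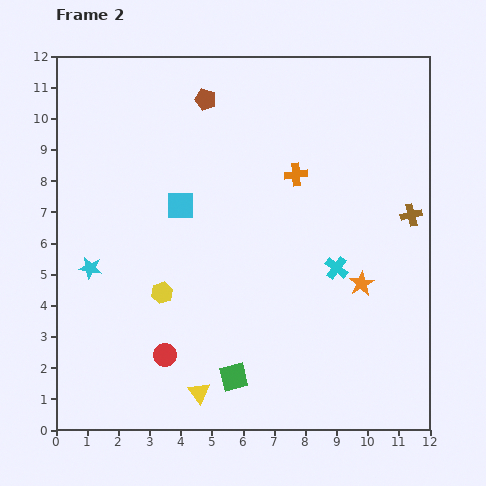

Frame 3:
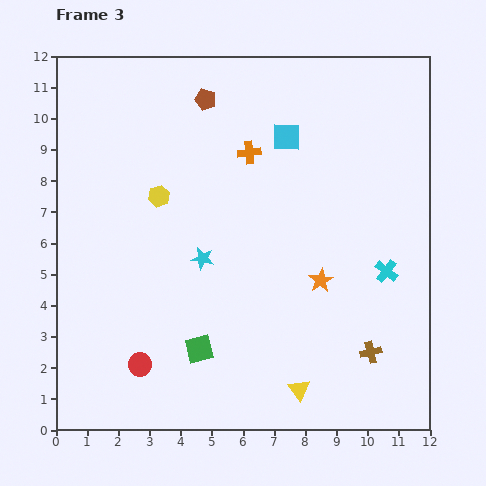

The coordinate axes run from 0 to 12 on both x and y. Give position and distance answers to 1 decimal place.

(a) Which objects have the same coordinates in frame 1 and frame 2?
the brown pentagon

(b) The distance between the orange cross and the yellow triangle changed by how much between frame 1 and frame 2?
-2.2

Distance in frame 1: 9.9. Distance in frame 2: 7.7.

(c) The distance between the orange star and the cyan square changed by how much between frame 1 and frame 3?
-5.7

Distance in frame 1: 10.4. Distance in frame 3: 4.7.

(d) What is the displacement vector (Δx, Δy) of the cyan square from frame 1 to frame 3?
(6.7, 4.4)

The cyan square was at (0.7, 5.0) in frame 1 and (7.4, 9.4) in frame 3.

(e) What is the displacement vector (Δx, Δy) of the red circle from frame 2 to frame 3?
(-0.8, -0.3)

The red circle was at (3.5, 2.4) in frame 2 and (2.7, 2.1) in frame 3.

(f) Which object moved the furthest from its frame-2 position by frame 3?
the brown cross

(moved 4.6; next 4.0)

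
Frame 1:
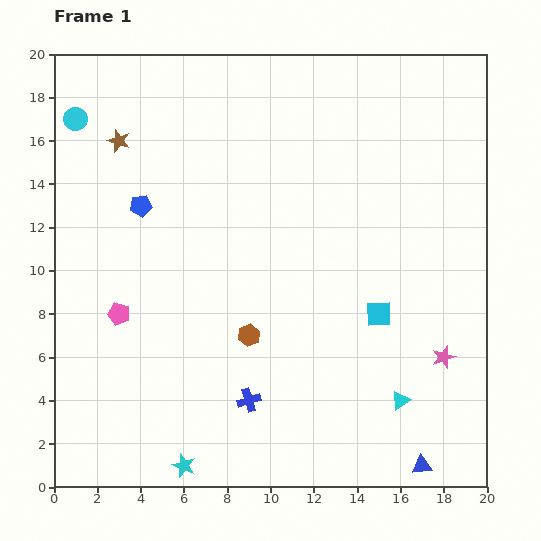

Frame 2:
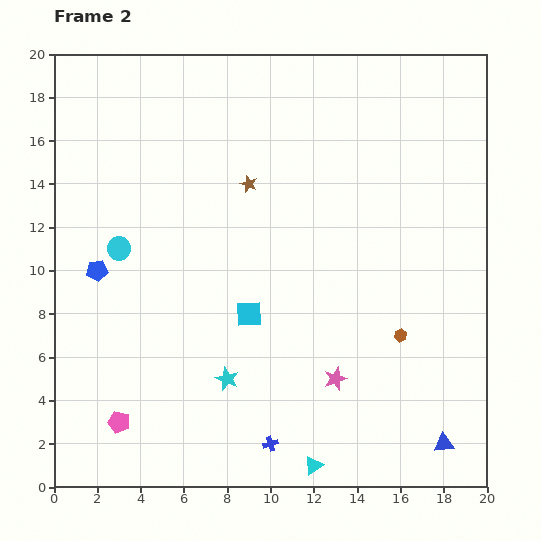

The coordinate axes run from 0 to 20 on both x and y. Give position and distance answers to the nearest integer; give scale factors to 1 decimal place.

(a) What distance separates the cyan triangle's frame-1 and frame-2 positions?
5

The cyan triangle moved from (16, 4) to (12, 1), a distance of √(4² + 3²) ≈ 5.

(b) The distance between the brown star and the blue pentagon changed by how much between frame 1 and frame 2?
+5

Distance in frame 1: 3. Distance in frame 2: 8.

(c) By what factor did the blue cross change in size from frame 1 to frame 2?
0.6×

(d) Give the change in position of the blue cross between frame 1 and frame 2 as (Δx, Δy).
(1, -2)

The blue cross was at (9, 4) in frame 1 and (10, 2) in frame 2.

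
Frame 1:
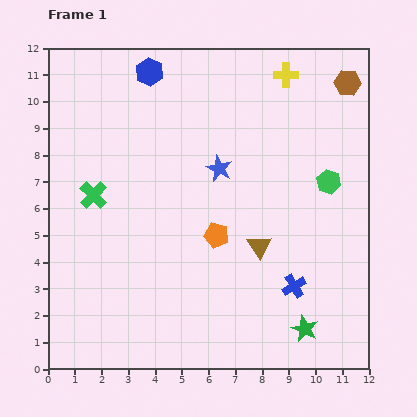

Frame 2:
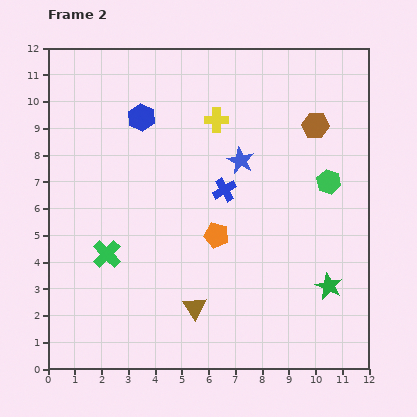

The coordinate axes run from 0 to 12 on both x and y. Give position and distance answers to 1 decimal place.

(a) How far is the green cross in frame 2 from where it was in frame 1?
2.3

The green cross moved from (1.7, 6.5) to (2.2, 4.3), a distance of √(0.5² + 2.2²) ≈ 2.3.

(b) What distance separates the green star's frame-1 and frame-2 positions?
1.8

The green star moved from (9.6, 1.5) to (10.5, 3.1), a distance of √(0.9² + 1.6²) ≈ 1.8.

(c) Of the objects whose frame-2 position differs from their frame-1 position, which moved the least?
the blue star

(moved 0.9)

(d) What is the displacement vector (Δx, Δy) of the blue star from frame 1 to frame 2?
(0.8, 0.3)

The blue star was at (6.4, 7.5) in frame 1 and (7.2, 7.8) in frame 2.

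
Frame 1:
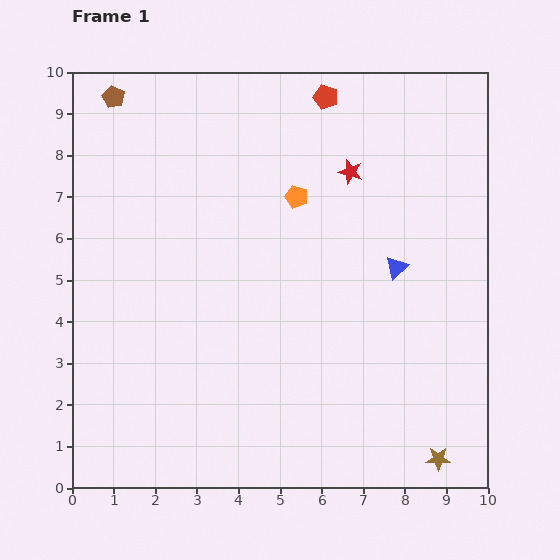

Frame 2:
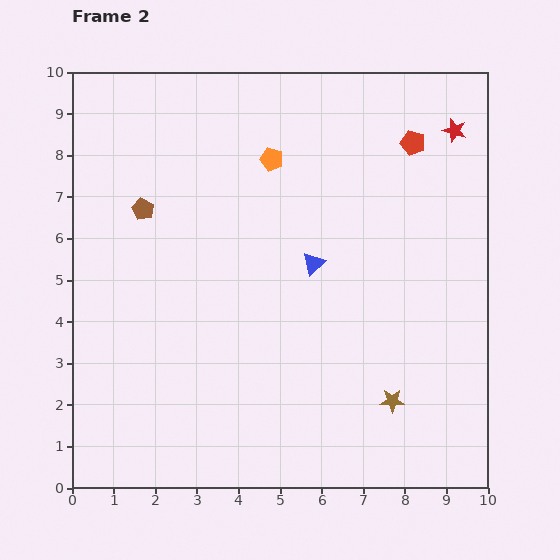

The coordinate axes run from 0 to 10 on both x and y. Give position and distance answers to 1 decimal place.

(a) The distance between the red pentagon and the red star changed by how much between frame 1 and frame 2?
-0.9

Distance in frame 1: 1.9. Distance in frame 2: 1.0.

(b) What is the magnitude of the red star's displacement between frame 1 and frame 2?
2.7

The red star moved from (6.7, 7.6) to (9.2, 8.6), a distance of √(2.5² + 1.0²) ≈ 2.7.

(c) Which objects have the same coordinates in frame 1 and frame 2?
none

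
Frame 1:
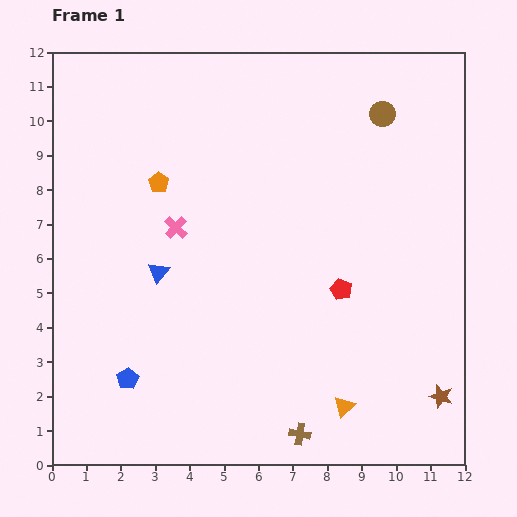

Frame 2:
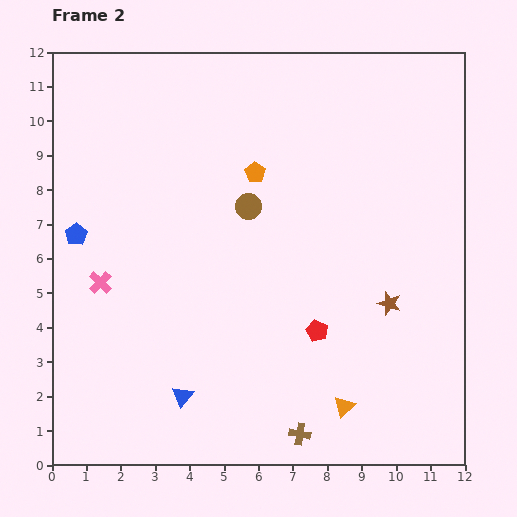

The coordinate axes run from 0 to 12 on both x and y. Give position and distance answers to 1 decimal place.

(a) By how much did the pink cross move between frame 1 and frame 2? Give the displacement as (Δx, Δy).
(-2.2, -1.6)

The pink cross was at (3.6, 6.9) in frame 1 and (1.4, 5.3) in frame 2.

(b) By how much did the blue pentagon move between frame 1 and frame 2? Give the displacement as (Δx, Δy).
(-1.5, 4.2)

The blue pentagon was at (2.2, 2.5) in frame 1 and (0.7, 6.7) in frame 2.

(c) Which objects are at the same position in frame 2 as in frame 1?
the orange triangle, the brown cross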